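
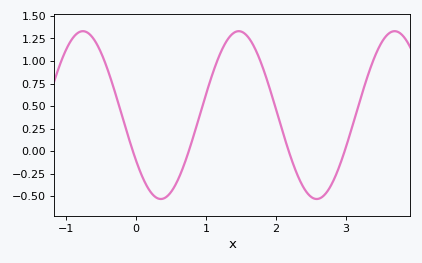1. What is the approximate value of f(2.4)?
-0.4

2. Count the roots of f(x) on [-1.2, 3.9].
4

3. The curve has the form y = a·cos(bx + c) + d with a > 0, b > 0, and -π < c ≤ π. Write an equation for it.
y = 0.93cos(2.8x + 2.1) + 0.4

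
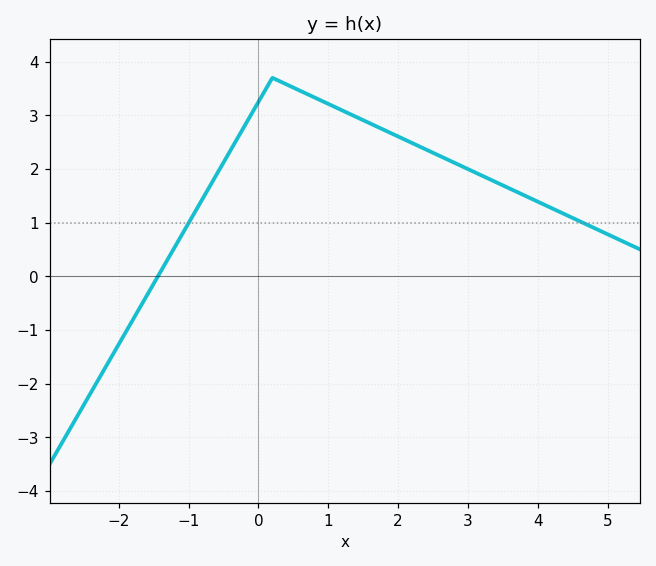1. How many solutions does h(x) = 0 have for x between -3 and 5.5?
1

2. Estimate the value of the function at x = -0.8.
1.44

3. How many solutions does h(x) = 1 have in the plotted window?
2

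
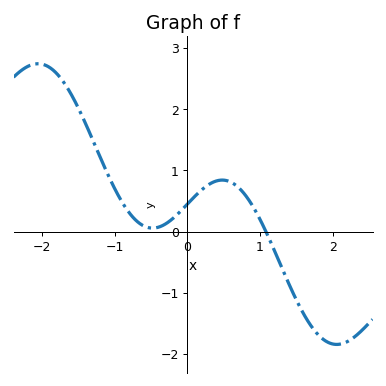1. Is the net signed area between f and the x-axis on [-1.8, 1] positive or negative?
positive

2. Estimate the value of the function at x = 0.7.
0.7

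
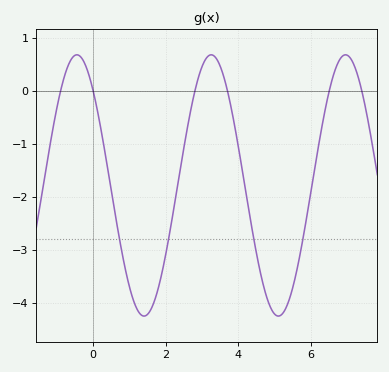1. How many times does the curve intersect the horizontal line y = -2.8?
4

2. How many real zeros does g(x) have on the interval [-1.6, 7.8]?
6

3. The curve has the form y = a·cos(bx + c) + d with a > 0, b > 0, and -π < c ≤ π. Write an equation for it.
y = 2.47cos(1.7x + 0.76) - 1.78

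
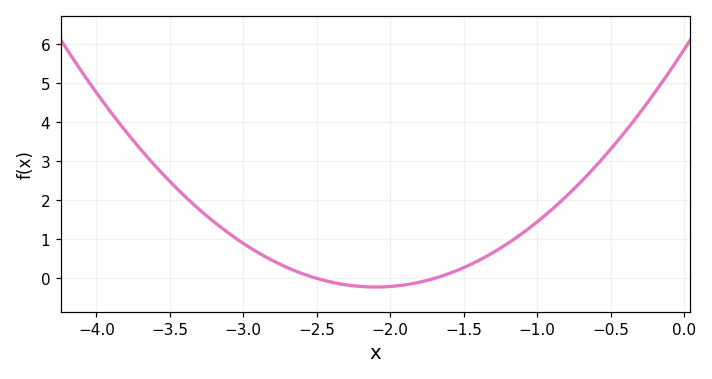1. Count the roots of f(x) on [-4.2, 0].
2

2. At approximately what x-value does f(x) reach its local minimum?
-2.1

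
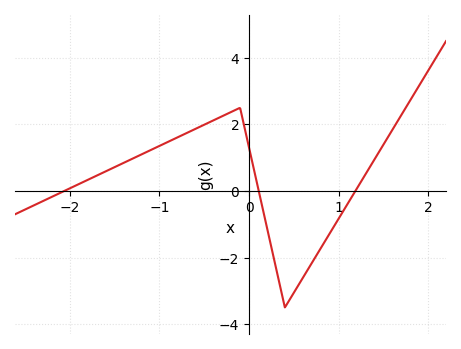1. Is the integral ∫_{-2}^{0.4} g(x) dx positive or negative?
positive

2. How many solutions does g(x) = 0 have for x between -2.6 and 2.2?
3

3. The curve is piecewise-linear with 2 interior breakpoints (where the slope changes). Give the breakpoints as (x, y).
(-0.1, 2.5); (0.4, -3.5)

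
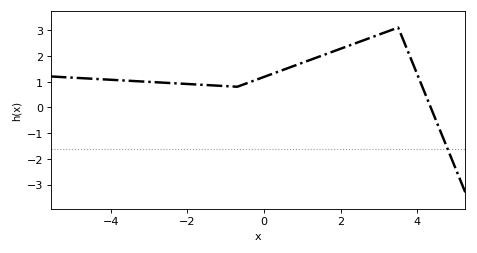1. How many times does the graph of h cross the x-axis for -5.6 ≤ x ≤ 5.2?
1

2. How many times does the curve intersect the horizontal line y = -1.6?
1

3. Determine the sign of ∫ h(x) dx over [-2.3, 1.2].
positive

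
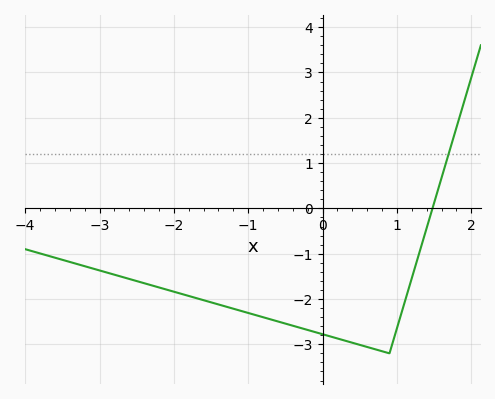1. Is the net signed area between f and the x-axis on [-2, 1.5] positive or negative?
negative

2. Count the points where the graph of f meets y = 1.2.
1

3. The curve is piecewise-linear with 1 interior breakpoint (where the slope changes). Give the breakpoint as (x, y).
(0.9, -3.2)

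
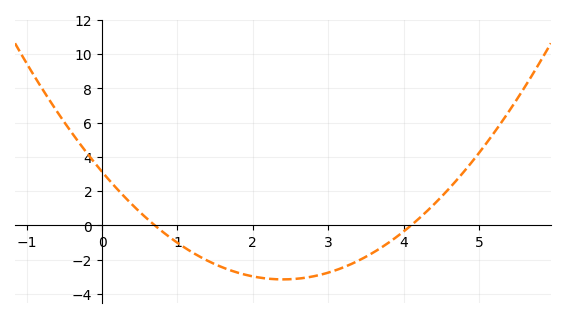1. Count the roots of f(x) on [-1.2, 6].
2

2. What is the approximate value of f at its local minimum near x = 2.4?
-3.2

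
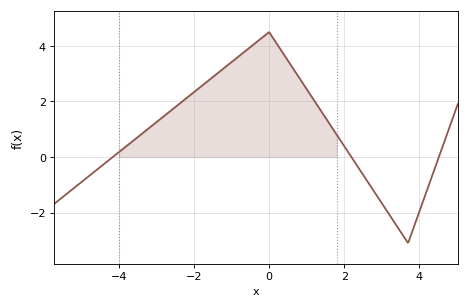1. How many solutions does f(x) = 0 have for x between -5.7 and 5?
3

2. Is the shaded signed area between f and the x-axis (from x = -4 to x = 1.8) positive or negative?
positive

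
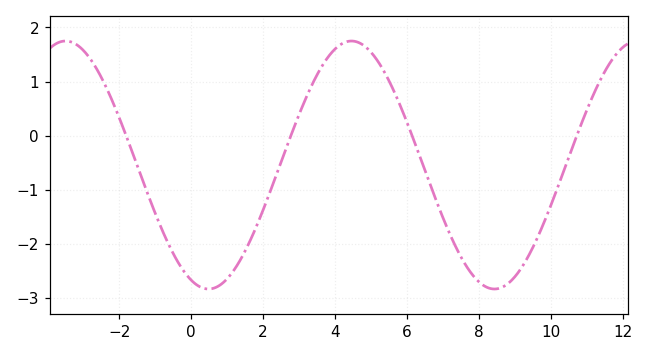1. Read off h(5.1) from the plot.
1.5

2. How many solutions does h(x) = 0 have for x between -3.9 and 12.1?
4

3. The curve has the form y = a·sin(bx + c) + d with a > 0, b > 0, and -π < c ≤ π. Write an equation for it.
y = 2.29sin(0.79x - 1.9) - 0.54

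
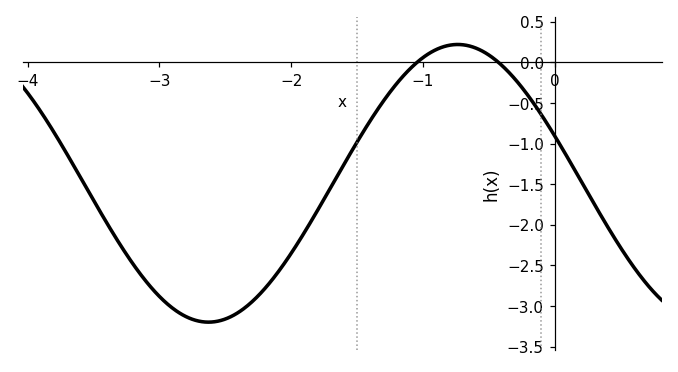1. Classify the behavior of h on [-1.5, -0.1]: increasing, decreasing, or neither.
neither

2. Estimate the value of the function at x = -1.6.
-1.25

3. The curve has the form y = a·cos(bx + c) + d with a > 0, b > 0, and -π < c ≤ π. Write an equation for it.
y = 1.71cos(1.7x + 1.2) - 1.49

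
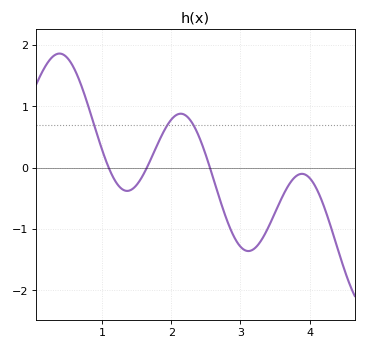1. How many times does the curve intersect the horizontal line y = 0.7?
3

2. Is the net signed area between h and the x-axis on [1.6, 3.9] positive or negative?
negative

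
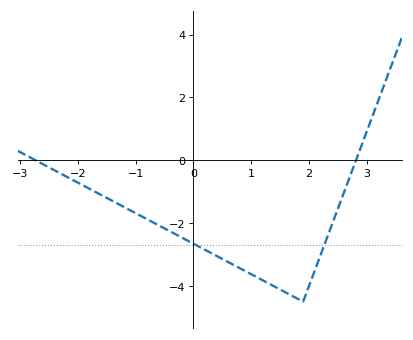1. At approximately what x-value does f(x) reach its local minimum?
1.9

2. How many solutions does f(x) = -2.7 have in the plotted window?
2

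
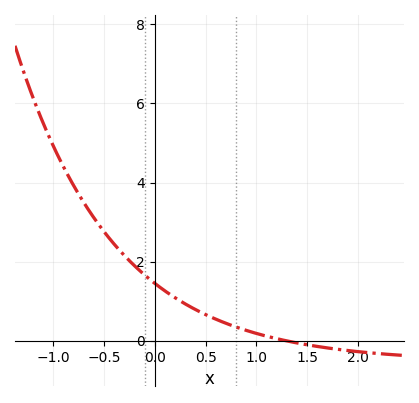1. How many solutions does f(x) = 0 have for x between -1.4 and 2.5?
1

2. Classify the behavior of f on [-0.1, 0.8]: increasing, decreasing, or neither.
decreasing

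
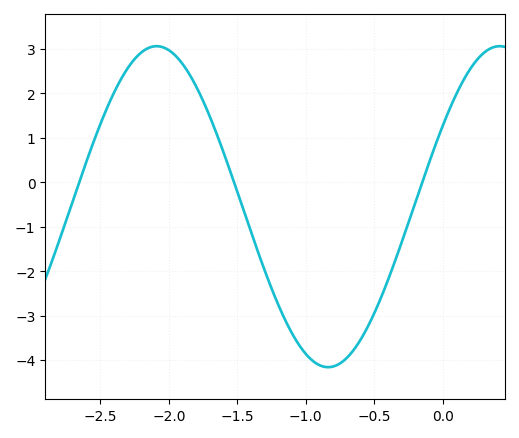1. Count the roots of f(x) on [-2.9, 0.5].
3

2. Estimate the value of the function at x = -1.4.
-1.1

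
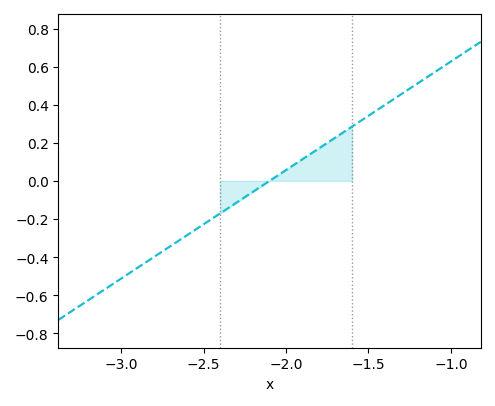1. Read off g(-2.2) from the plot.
-0.057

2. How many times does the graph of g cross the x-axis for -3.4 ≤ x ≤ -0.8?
1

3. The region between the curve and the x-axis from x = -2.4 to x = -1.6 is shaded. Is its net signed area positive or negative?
positive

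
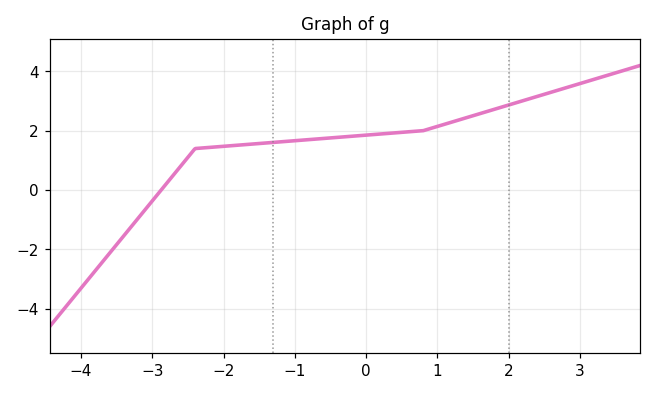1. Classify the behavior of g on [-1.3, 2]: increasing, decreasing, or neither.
increasing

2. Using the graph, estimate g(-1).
1.66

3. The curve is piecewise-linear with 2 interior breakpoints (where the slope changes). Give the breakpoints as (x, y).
(-2.4, 1.4); (0.8, 2)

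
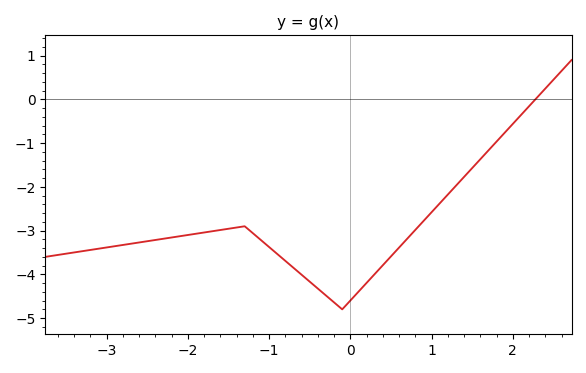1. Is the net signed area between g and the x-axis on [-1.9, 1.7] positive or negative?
negative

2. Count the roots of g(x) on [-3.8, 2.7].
1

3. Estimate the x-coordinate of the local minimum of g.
-0.1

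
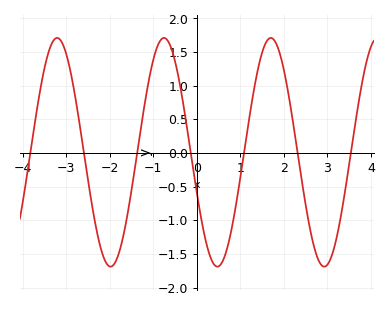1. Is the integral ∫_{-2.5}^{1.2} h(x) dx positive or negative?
negative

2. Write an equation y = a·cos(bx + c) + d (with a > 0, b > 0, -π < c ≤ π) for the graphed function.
y = 1.7cos(2.6x + 1.9) + 0.01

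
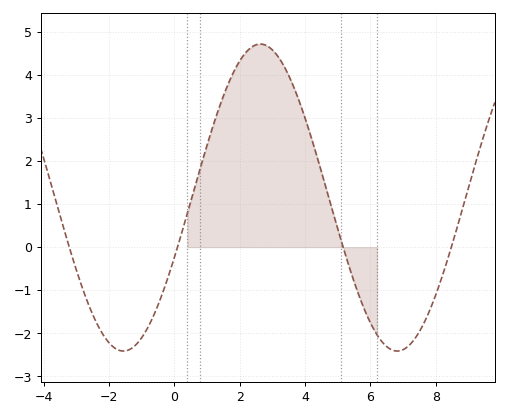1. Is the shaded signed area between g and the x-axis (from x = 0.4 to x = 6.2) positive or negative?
positive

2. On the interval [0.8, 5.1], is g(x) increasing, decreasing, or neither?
neither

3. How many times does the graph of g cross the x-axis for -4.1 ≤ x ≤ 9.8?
4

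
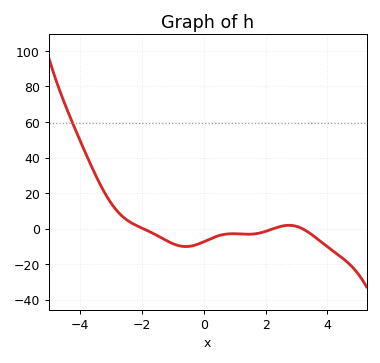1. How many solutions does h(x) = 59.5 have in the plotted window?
1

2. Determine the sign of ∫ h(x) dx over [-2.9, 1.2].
negative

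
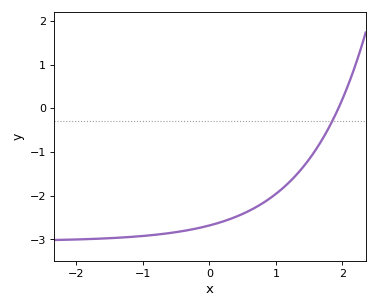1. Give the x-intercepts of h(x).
1.9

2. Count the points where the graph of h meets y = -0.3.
1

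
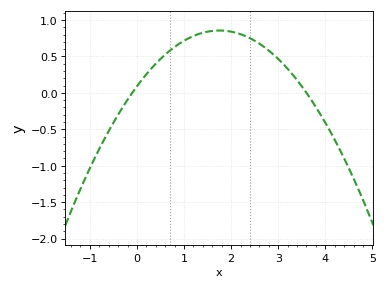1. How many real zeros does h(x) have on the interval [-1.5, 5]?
2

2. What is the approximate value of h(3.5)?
0.09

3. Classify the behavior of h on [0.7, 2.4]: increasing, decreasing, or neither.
neither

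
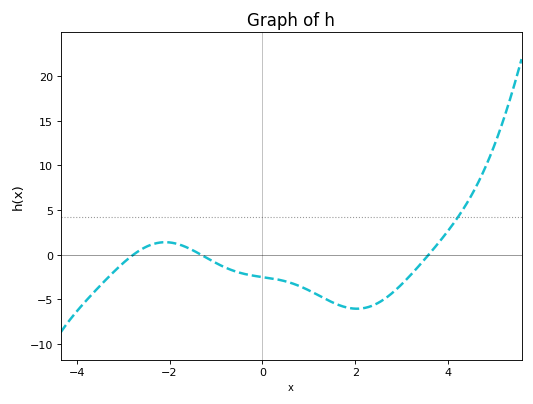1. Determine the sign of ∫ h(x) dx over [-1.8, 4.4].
negative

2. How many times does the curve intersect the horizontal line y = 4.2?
1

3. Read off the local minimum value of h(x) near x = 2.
-6.07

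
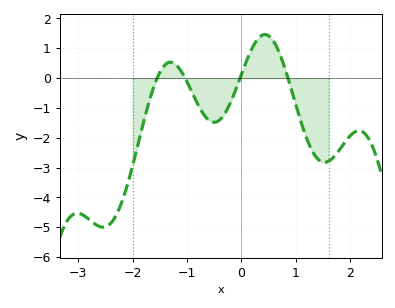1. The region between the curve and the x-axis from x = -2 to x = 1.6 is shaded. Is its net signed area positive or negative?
negative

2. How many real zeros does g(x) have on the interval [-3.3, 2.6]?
4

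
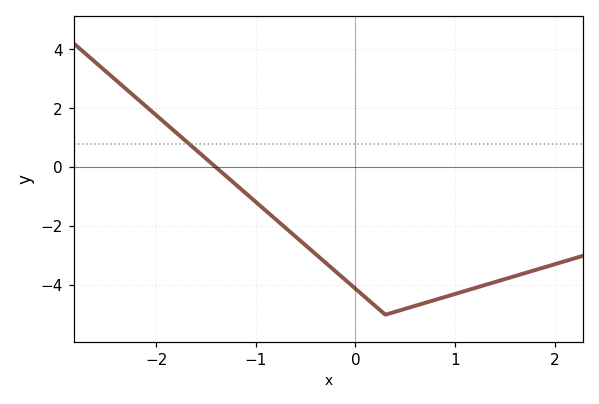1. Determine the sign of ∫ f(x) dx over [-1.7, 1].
negative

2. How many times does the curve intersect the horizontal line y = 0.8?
1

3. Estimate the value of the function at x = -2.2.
2.35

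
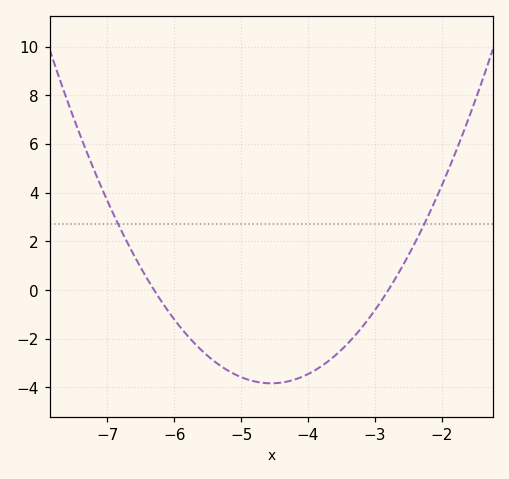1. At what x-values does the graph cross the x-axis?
-6.3, -2.8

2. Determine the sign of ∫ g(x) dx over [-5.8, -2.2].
negative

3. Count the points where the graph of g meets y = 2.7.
2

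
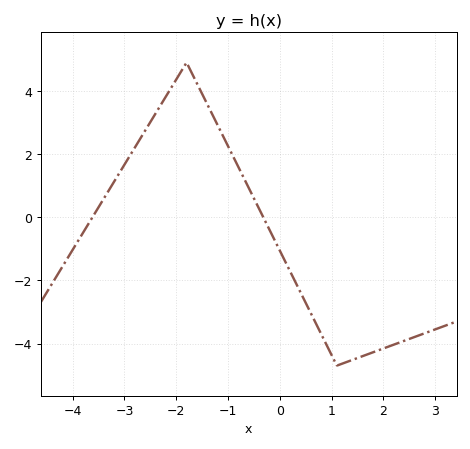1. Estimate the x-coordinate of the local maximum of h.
-1.8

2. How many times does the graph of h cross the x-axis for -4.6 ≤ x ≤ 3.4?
2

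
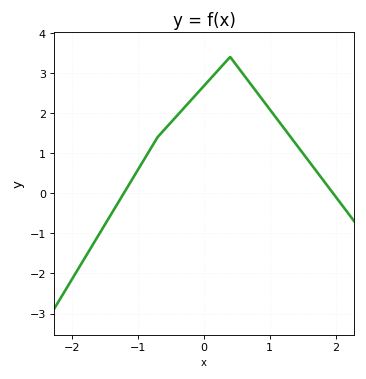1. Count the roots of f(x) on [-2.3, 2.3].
2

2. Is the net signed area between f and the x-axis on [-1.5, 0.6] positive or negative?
positive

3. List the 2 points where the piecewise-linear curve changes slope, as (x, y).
(-0.7, 1.4); (0.4, 3.4)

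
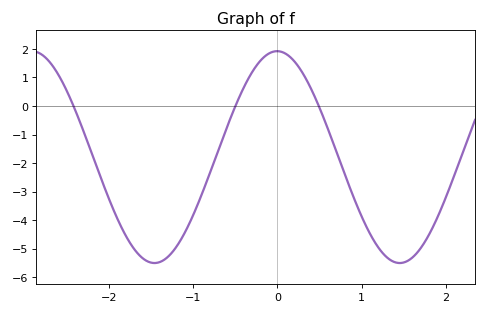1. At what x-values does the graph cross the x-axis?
-2.42, -0.499, 0.489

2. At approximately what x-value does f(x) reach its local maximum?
-0.004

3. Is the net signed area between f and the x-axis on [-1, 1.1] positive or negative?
negative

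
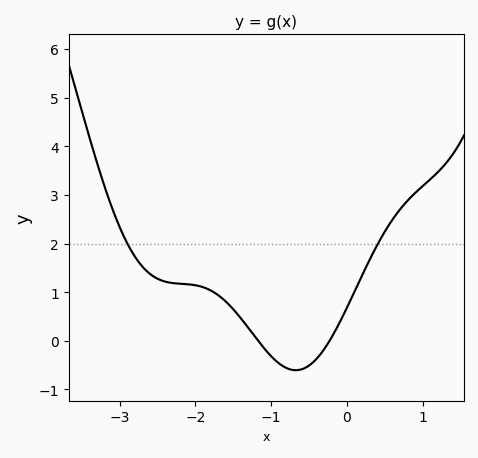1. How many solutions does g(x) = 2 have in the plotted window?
2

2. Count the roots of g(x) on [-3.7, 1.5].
2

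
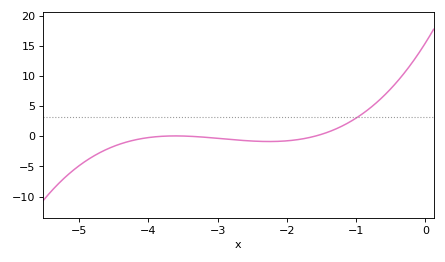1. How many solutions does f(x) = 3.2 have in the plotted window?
1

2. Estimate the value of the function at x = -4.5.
-1.67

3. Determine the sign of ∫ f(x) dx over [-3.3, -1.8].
negative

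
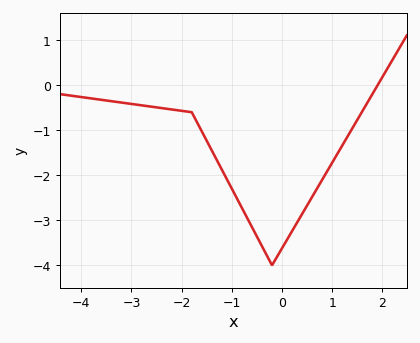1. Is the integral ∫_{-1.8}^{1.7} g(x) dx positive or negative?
negative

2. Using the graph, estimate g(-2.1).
-0.6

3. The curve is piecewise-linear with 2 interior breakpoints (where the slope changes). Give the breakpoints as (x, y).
(-1.8, -0.6); (-0.2, -4)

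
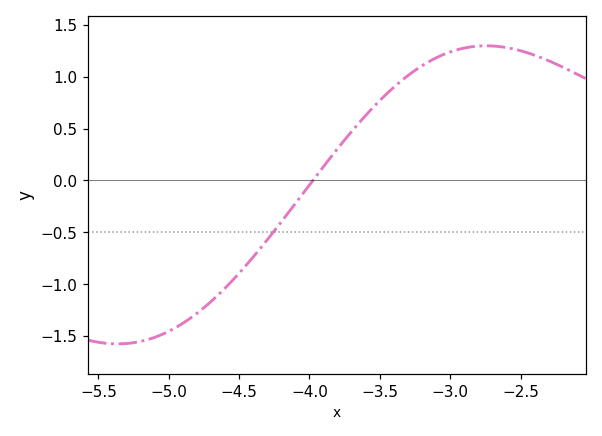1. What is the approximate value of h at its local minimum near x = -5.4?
-1.6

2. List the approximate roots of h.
-4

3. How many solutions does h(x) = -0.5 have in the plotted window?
1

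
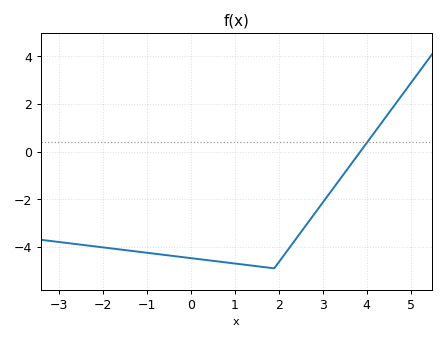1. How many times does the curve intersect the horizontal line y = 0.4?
1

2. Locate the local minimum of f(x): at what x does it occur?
2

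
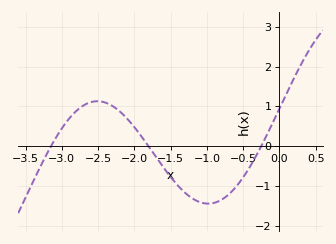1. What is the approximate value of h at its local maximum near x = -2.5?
1.1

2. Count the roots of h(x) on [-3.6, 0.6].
3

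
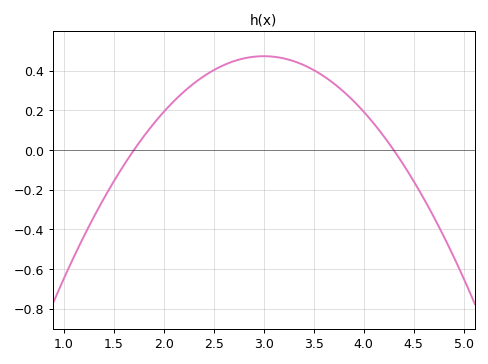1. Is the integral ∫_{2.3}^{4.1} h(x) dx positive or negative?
positive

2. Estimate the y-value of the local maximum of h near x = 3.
0.473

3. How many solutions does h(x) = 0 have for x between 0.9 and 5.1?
2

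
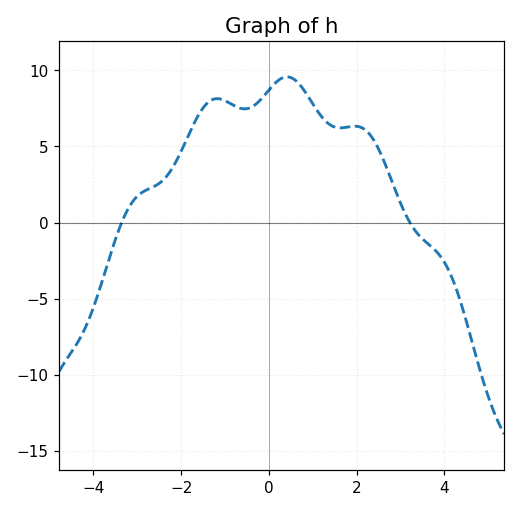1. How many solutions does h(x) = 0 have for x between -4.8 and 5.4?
2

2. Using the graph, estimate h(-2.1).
4.1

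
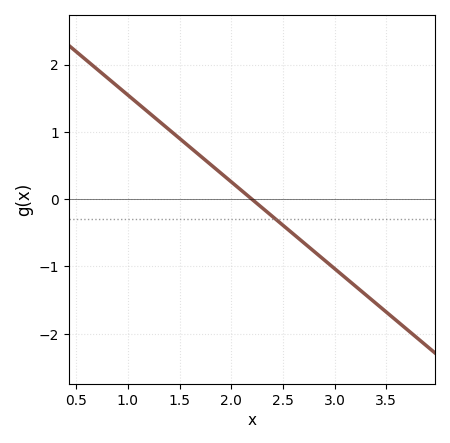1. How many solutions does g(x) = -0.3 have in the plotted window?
1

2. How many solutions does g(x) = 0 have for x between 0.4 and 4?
1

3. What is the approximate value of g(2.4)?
-0.258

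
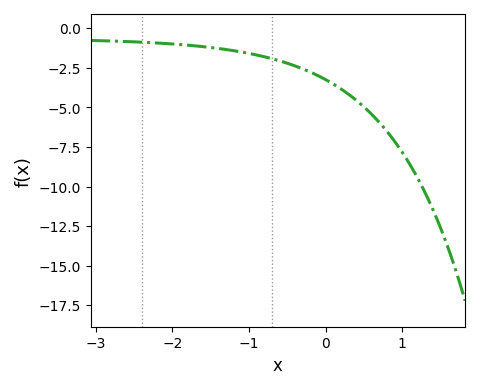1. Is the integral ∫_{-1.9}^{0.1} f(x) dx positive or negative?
negative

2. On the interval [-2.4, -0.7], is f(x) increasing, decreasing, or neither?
decreasing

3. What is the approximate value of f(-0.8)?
-1.8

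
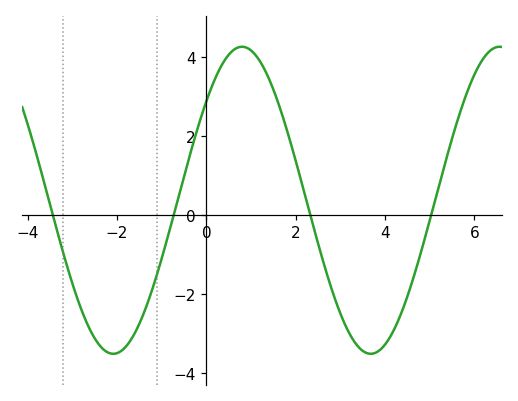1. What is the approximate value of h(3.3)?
-3.18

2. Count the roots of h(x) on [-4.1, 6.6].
4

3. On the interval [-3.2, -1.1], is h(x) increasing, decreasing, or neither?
neither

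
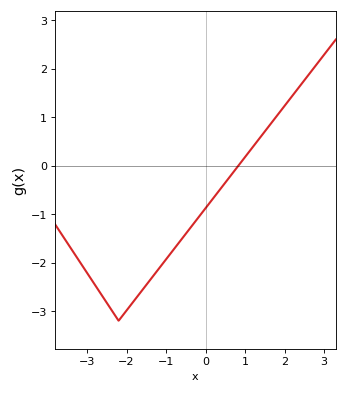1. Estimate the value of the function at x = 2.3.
1.6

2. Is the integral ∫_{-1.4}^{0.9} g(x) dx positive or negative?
negative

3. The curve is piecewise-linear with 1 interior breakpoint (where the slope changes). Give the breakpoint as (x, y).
(-2.2, -3.2)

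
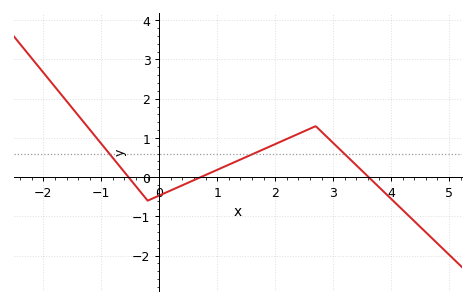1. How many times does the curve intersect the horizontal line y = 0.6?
3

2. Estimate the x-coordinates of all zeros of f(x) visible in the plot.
-0.531, 0.716, 3.61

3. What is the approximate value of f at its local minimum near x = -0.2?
-0.6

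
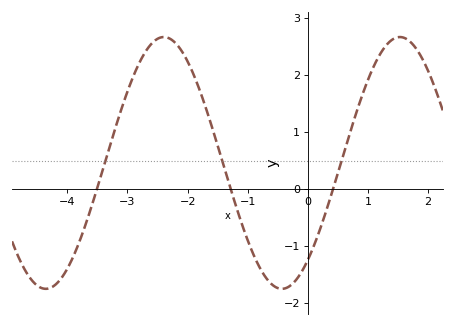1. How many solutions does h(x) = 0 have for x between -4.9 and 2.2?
3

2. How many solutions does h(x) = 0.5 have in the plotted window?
3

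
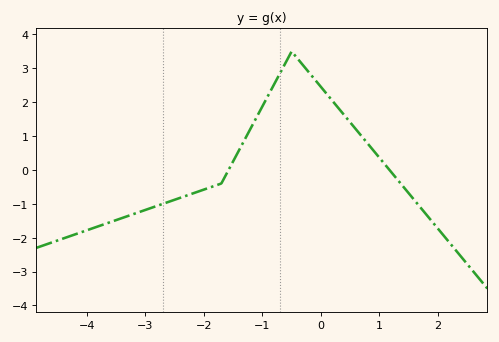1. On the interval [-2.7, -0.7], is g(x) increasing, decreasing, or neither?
increasing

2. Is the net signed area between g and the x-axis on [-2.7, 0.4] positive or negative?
positive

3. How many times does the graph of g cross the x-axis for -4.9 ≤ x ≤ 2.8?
2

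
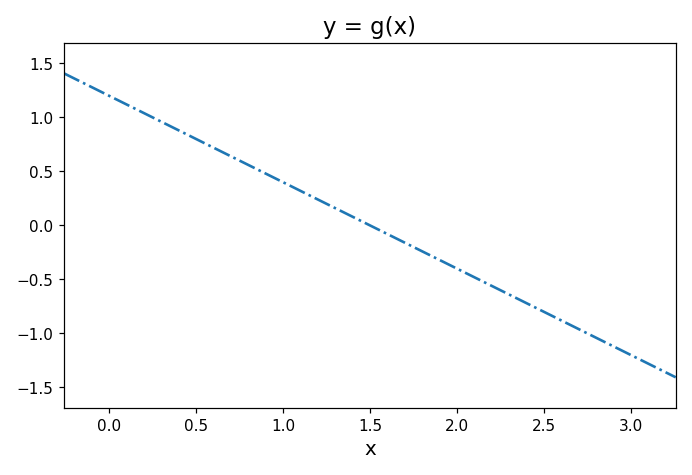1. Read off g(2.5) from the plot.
-0.8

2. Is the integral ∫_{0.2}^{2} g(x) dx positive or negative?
positive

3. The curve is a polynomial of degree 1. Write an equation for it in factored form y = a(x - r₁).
y = -0.8(x - 1.5)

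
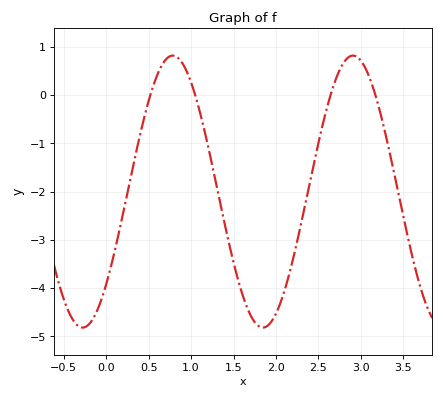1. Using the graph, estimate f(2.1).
-4.1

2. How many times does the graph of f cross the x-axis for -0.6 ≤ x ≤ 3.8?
4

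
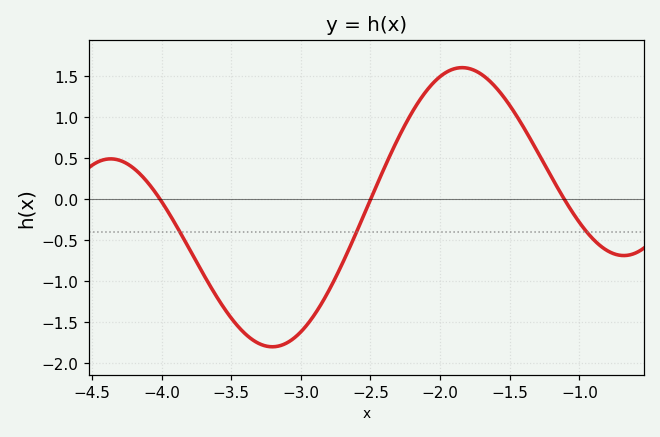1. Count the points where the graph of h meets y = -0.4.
3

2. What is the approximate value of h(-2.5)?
-0.006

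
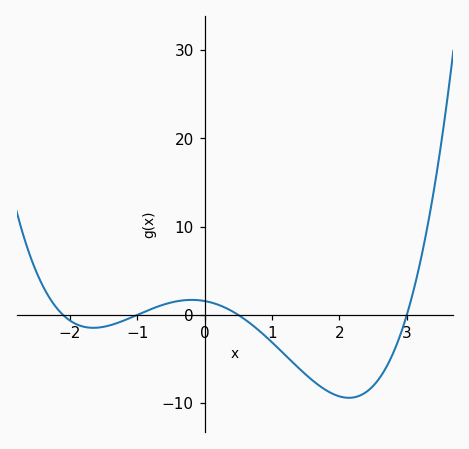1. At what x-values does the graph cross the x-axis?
-2.1, -1, 0.5, 3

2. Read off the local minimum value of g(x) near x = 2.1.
-9.39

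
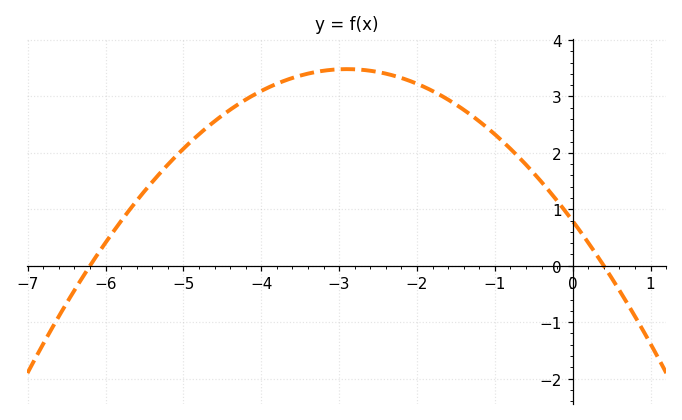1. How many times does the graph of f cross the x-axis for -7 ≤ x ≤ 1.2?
2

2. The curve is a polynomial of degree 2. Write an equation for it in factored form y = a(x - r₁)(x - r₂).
y = -0.32(x + 6.2)(x - 0.4)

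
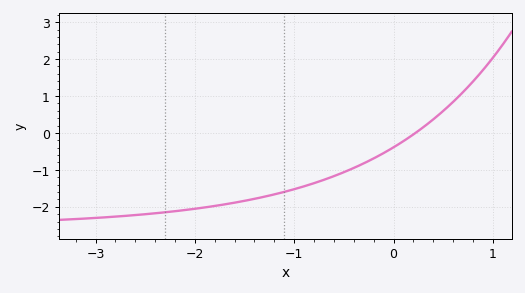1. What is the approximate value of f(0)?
-0.4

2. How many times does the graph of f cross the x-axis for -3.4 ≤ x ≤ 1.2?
1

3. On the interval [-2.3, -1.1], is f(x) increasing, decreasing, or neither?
increasing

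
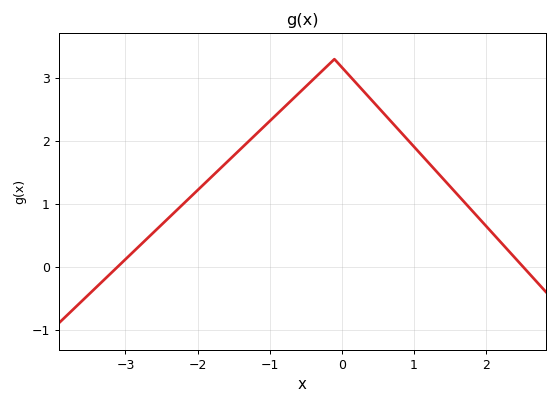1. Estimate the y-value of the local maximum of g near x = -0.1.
3.3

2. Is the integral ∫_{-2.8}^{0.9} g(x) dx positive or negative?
positive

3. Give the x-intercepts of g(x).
-3.11, 2.52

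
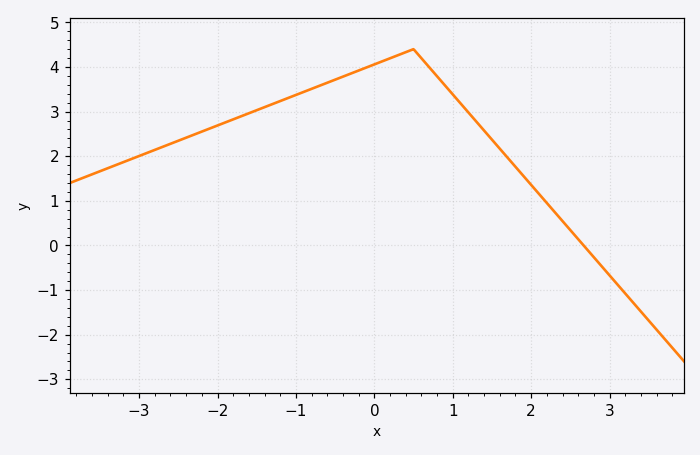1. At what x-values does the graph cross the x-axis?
2.6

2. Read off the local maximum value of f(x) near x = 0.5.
4.4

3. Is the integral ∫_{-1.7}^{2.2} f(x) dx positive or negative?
positive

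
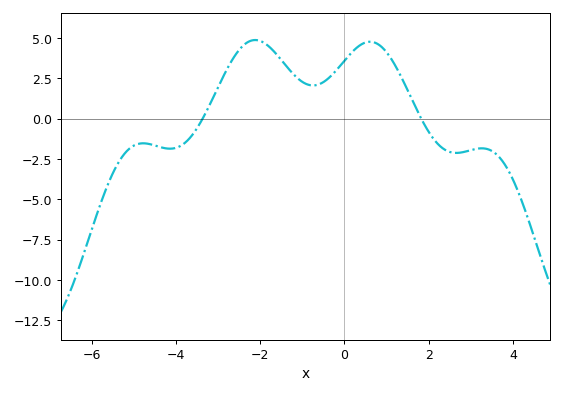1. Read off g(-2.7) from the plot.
3.4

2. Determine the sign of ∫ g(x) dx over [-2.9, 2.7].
positive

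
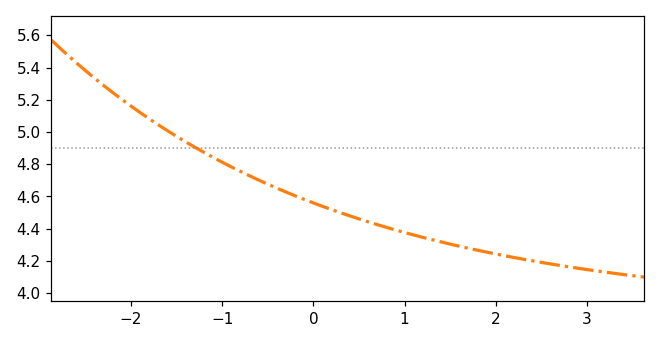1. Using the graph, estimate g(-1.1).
4.84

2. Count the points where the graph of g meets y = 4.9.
1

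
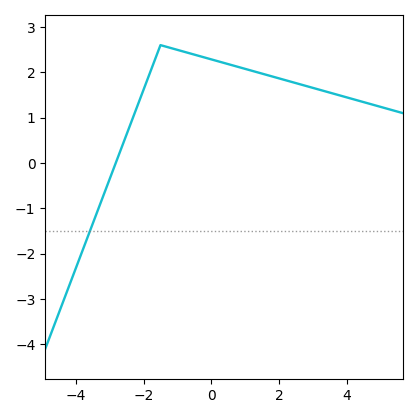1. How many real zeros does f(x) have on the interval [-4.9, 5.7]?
1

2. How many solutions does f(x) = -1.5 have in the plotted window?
1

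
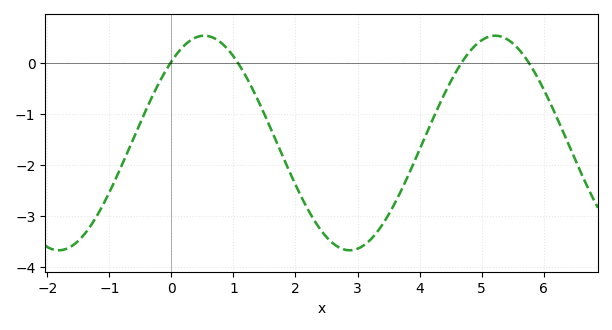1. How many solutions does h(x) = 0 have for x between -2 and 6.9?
4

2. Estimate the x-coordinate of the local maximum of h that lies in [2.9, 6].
5.22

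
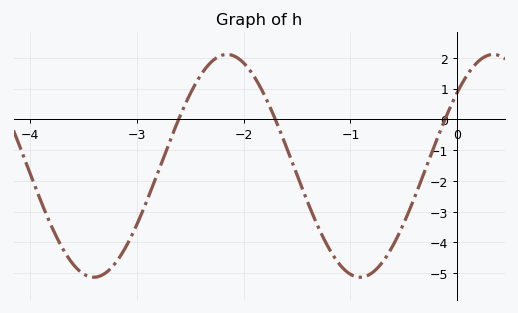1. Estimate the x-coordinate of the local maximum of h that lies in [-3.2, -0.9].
-2.2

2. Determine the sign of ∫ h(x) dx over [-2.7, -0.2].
negative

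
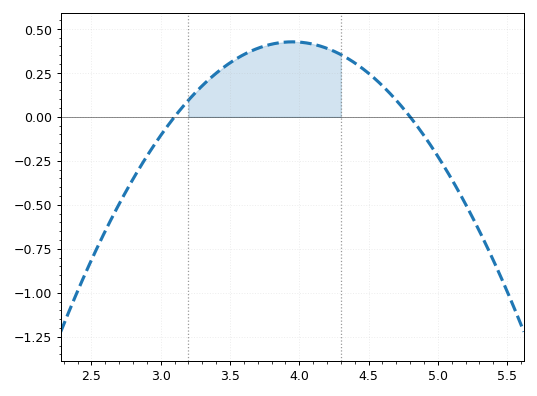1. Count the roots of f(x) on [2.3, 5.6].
2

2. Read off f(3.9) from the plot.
0.42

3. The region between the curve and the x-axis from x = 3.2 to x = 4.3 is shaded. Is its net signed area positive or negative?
positive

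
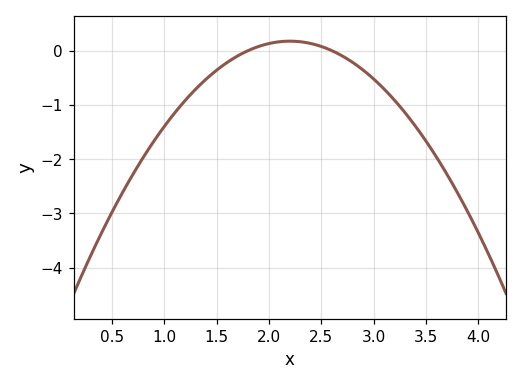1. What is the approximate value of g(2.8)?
-0.2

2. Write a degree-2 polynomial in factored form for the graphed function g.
y = -1.09(x - 1.8)(x - 2.6)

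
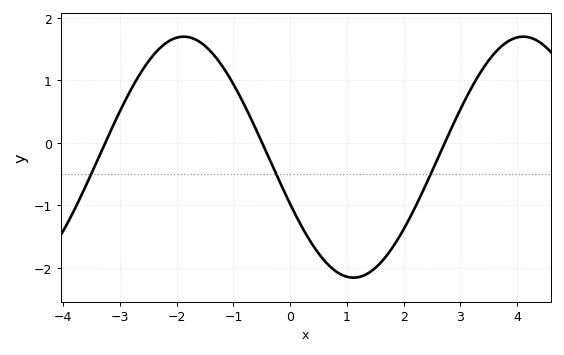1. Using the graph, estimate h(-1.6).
1.62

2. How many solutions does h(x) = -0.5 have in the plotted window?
3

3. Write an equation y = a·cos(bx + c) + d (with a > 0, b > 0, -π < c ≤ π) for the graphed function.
y = 1.93cos(1.05x + 1.97) - 0.23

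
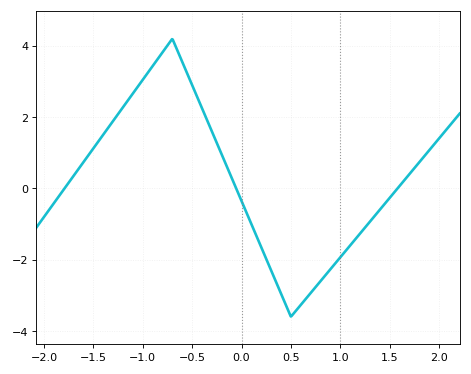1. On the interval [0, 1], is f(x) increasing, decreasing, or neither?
neither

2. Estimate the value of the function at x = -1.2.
2.28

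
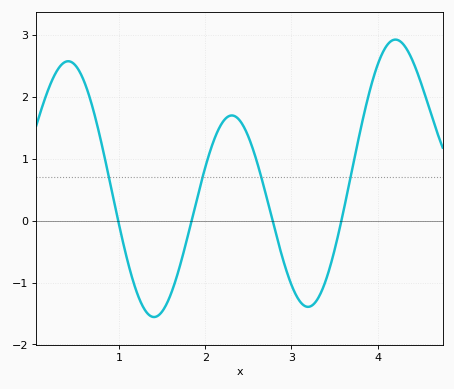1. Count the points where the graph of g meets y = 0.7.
4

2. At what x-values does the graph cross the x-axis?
1, 1.8, 2.8, 3.6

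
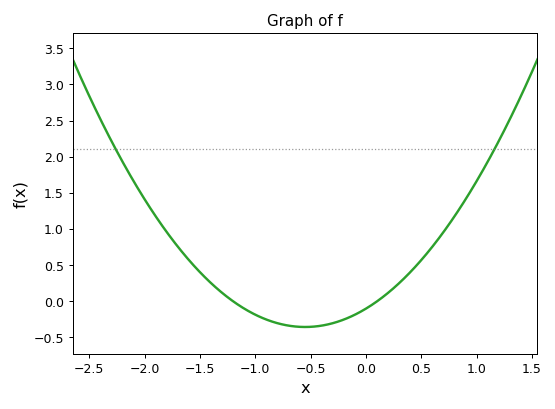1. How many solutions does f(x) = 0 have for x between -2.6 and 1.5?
2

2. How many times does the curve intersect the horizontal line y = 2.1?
2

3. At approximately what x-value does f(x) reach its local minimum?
-0.5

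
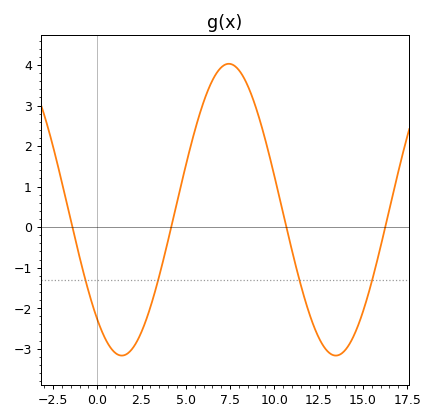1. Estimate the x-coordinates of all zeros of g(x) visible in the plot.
-1.4, 4.18, 10.7, 16.3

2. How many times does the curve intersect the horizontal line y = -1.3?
4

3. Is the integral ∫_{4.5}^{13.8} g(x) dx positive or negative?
positive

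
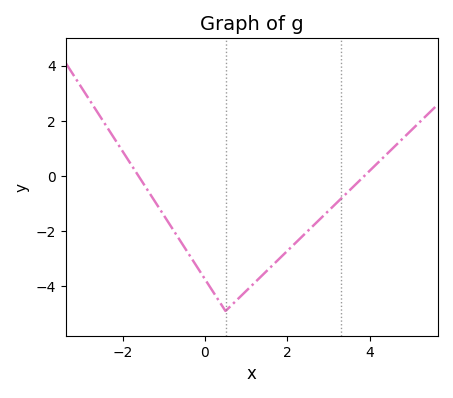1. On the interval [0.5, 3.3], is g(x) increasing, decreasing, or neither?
increasing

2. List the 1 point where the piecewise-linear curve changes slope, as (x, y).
(0.5, -4.9)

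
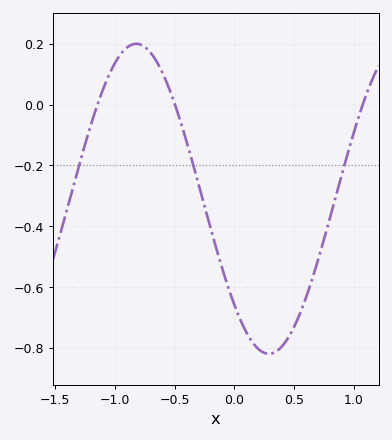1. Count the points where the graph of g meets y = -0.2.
3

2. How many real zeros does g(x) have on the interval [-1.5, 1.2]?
3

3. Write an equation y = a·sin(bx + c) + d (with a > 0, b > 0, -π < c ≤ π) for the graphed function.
y = 0.51sin(2.8x - 2.4) - 0.31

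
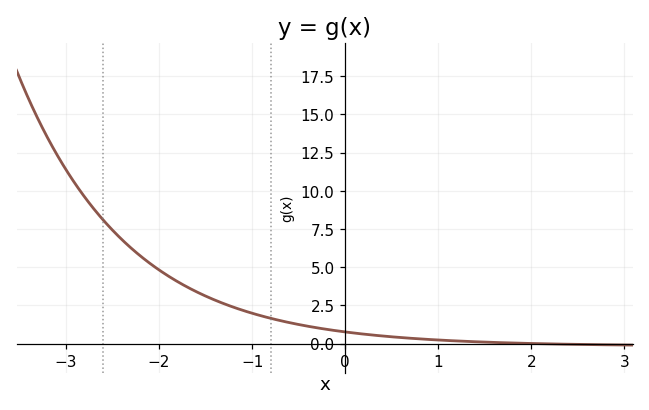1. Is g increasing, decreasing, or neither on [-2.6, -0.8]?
decreasing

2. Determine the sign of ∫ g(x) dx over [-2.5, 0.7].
positive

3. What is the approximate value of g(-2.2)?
5.5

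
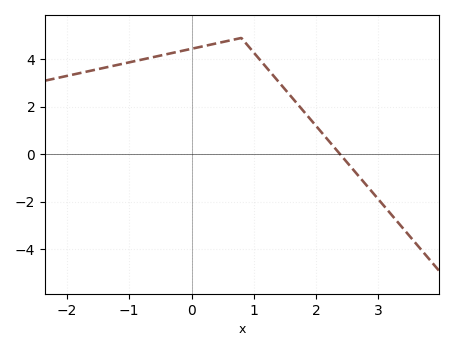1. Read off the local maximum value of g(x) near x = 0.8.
4.8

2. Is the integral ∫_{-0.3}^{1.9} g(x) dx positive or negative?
positive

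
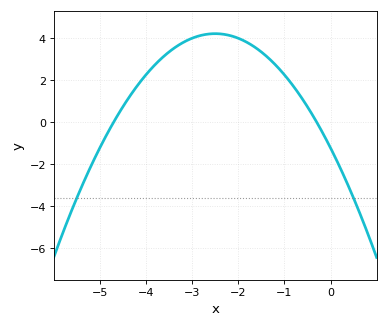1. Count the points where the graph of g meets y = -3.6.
2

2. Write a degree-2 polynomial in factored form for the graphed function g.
y = -0.87(x + 4.7)(x + 0.3)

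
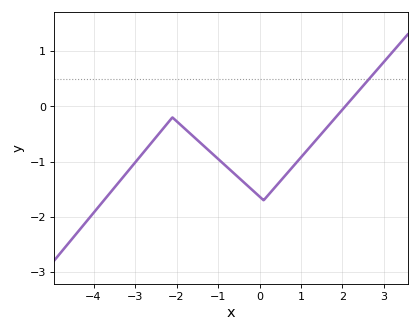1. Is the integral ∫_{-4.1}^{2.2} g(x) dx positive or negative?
negative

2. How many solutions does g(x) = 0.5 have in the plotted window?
1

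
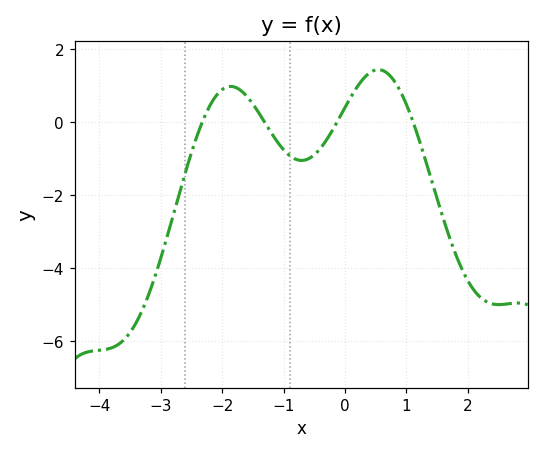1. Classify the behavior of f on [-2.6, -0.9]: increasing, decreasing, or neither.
neither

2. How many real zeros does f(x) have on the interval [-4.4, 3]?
4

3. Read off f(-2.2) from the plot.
0.453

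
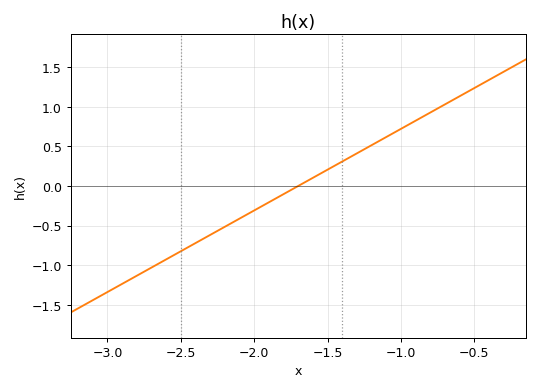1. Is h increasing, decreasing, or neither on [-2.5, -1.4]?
increasing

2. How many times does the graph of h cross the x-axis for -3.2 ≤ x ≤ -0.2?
1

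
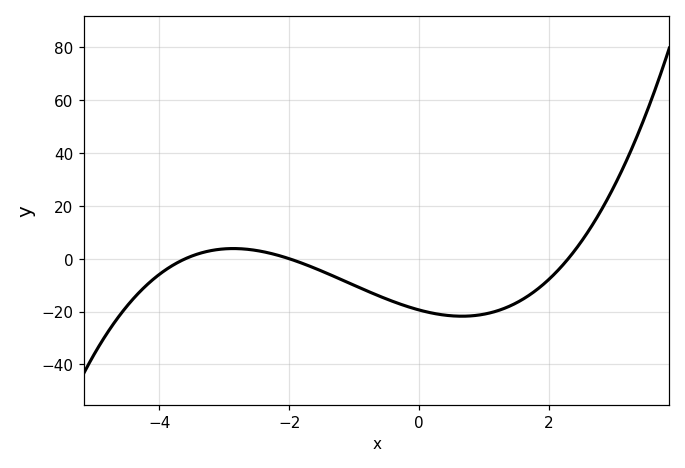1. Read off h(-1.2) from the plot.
-8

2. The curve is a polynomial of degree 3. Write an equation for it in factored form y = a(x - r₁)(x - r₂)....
y = 1.17(x + 3.6)(x + 2)(x - 2.3)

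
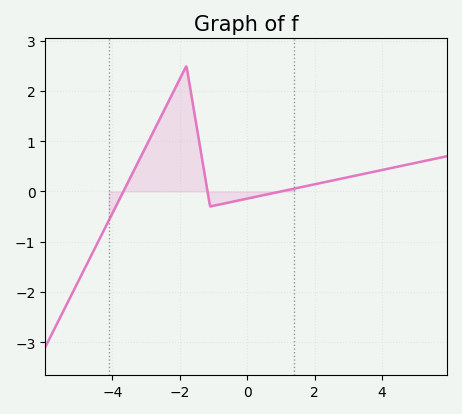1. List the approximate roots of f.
-3.67, -1.17, 1.01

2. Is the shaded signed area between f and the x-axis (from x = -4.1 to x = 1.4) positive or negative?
positive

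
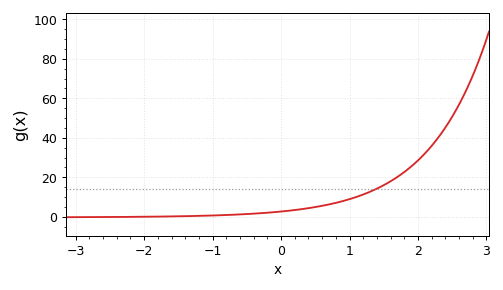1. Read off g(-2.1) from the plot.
0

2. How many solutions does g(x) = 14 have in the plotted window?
1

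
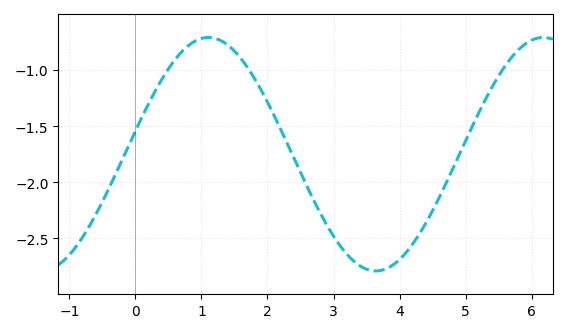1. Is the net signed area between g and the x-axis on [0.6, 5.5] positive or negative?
negative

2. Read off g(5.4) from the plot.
-1.15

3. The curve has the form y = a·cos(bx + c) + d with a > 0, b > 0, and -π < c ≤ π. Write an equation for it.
y = 1.04cos(1.2x - 1.4) - 1.75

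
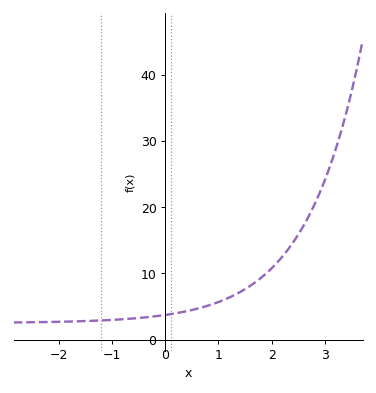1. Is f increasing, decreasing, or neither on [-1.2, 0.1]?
increasing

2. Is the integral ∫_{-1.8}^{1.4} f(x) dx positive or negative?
positive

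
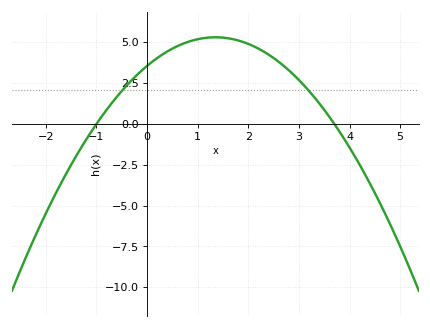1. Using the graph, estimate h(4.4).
-3.63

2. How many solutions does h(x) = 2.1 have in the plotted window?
2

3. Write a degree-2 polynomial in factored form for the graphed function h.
y = -0.96(x + 1)(x - 3.7)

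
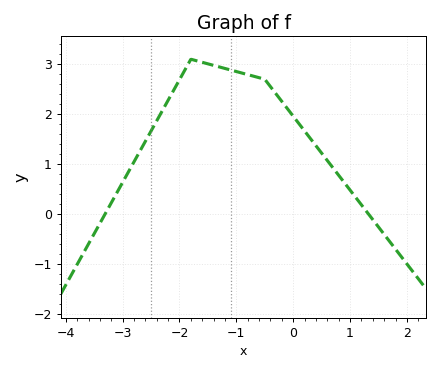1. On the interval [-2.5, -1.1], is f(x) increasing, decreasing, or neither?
neither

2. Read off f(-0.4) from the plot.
2.55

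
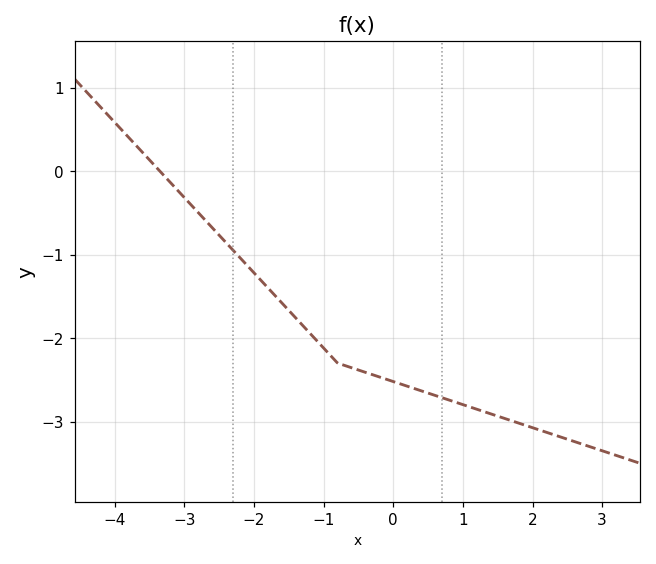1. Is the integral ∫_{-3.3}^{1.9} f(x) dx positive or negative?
negative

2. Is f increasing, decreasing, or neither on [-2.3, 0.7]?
decreasing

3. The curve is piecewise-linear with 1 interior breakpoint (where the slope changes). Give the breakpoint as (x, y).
(-0.8, -2.3)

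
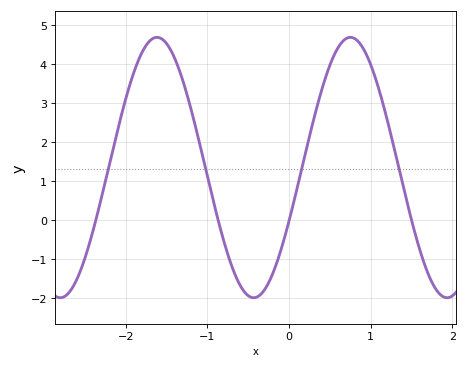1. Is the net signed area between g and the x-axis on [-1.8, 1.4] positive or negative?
positive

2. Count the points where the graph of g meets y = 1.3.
4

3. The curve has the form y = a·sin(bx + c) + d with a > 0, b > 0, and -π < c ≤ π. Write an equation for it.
y = 3.34sin(2.6x - 0.42) + 1.35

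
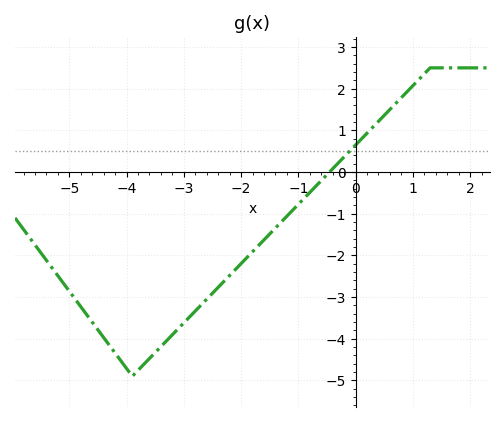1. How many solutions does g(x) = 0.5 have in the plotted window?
1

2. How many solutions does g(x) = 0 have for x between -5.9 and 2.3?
1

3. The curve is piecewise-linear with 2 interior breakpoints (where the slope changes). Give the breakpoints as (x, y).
(-3.9, -4.9); (1.3, 2.5)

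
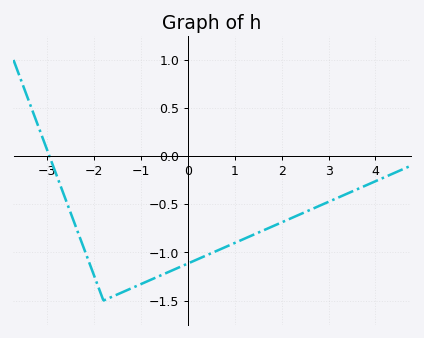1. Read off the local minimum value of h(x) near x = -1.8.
-1.5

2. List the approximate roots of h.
-2.95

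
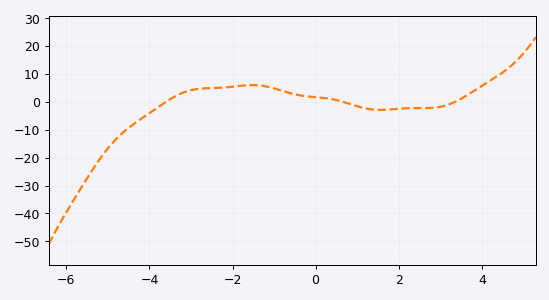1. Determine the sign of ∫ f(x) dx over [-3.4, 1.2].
positive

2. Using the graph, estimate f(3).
-1.86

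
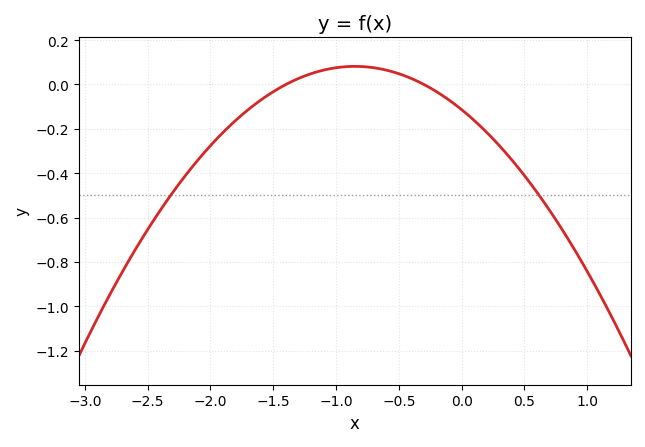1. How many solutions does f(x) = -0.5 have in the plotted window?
2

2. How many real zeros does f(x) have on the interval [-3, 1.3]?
2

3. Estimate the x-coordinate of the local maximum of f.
-0.8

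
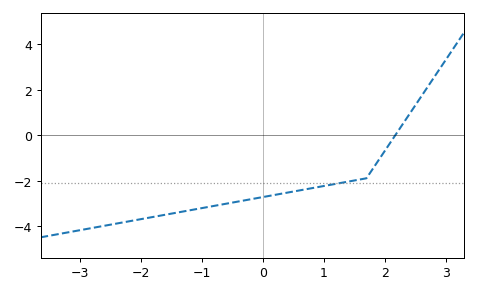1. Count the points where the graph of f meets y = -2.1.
1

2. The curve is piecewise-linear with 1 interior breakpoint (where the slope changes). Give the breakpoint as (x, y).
(1.7, -1.9)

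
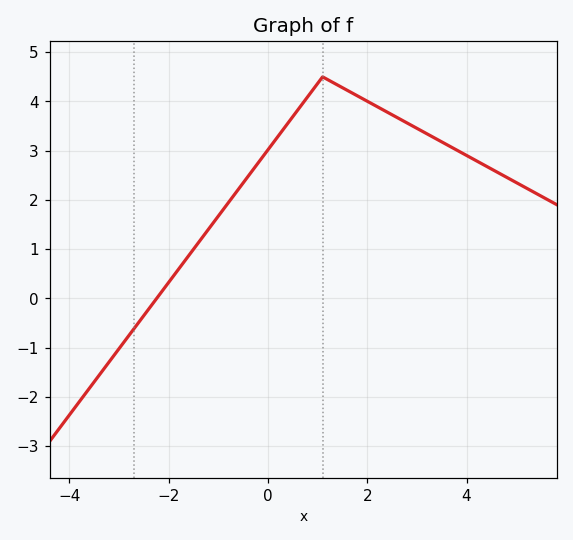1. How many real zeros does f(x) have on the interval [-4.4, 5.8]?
1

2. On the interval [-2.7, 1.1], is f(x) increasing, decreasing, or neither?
increasing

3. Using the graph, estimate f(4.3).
2.7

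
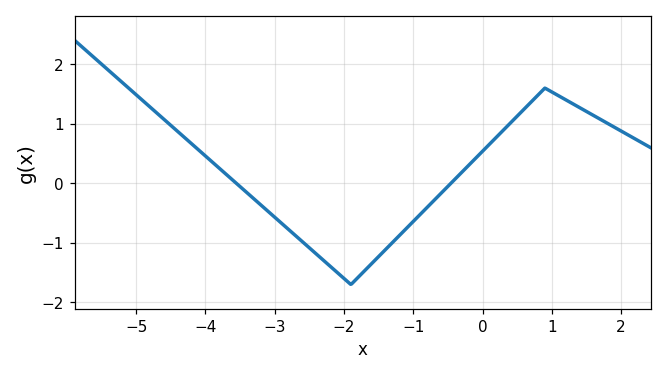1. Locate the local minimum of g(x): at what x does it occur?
-2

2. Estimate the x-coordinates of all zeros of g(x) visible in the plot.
-3.6, -0.4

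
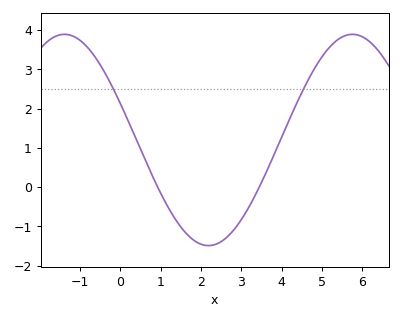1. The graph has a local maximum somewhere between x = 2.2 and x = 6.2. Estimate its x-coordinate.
5.75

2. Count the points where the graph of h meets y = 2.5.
2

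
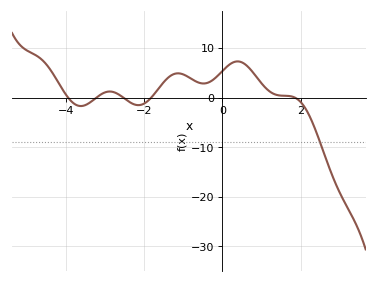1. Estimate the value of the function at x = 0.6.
7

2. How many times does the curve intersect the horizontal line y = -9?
1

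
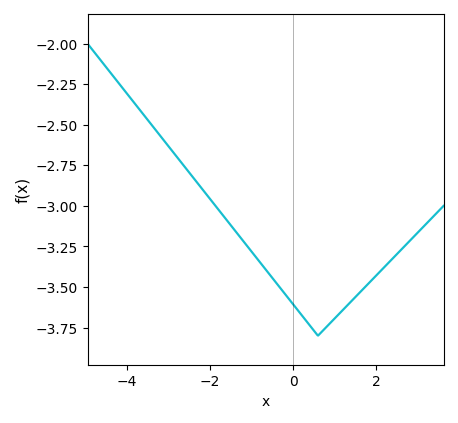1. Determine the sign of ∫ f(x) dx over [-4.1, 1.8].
negative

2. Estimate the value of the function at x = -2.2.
-2.89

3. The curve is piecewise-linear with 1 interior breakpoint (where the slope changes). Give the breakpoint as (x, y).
(0.6, -3.8)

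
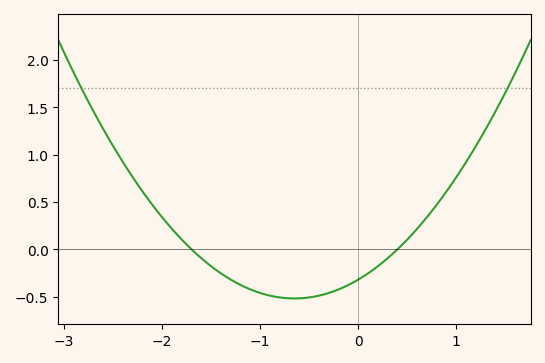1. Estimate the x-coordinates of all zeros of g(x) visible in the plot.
-1.7, 0.4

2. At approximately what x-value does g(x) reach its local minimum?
-0.7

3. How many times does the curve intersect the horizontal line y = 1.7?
2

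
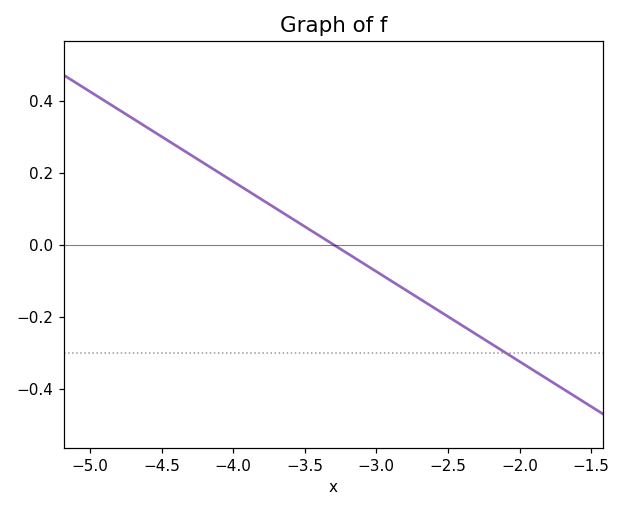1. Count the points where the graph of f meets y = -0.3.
1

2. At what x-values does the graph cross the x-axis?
-3.3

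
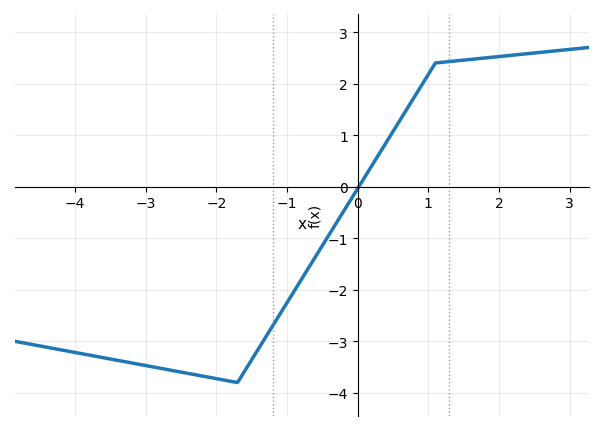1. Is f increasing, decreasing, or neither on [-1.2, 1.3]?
increasing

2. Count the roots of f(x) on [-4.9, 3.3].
1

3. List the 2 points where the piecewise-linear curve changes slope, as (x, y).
(-1.7, -3.8); (1.1, 2.4)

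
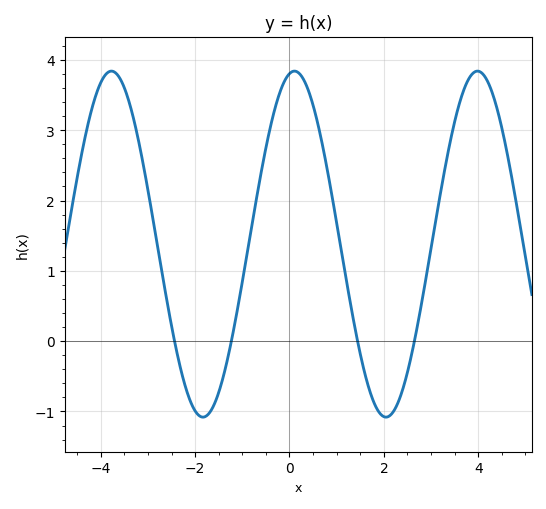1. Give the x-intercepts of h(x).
-2.44, -1.23, 1.44, 2.65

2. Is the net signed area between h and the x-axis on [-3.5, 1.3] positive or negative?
positive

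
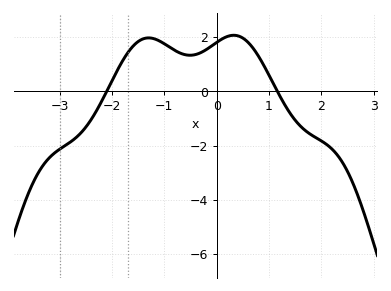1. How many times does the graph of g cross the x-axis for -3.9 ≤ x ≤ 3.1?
2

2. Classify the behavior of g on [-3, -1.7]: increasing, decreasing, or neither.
increasing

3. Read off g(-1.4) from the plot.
2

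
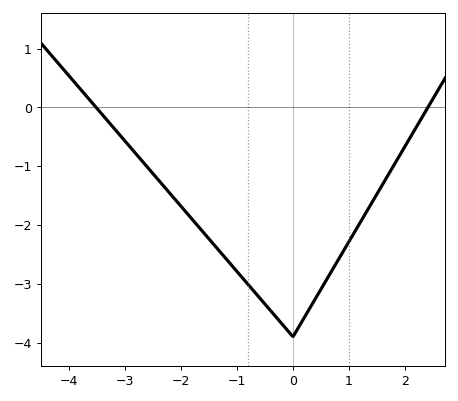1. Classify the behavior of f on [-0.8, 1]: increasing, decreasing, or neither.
neither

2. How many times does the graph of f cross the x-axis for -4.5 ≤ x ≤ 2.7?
2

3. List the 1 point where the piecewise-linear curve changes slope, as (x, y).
(0, -3.9)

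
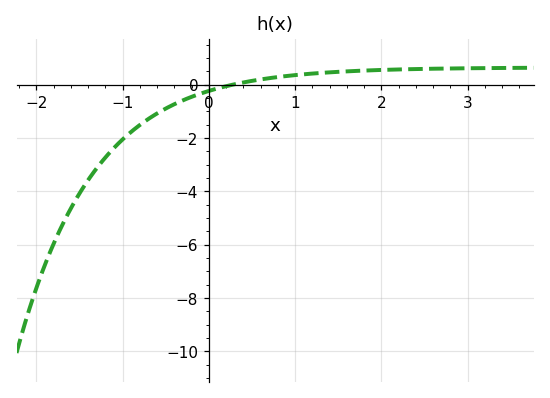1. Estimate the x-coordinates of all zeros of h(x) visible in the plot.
0.3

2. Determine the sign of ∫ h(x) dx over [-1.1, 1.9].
negative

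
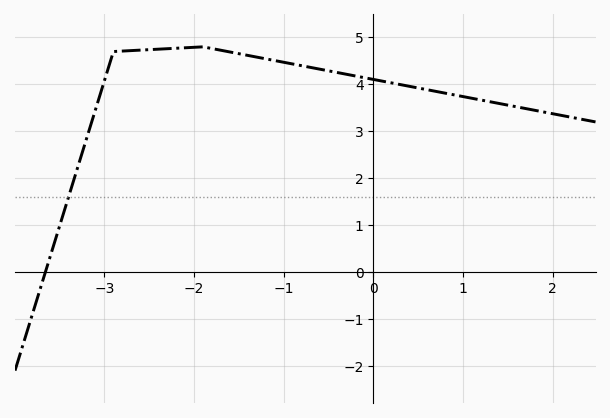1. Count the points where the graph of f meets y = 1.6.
1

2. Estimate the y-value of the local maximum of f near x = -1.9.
4.8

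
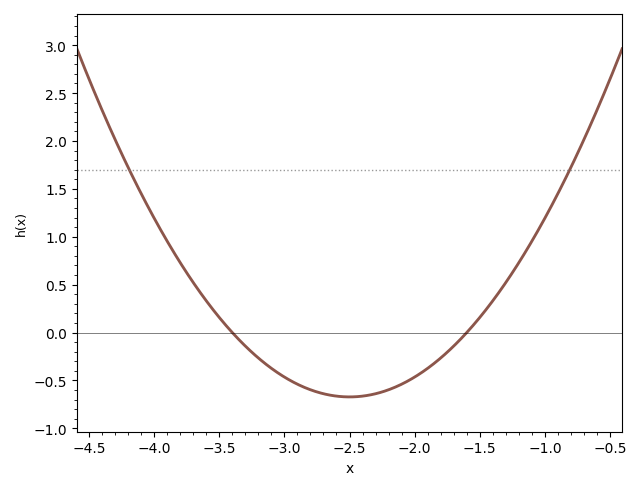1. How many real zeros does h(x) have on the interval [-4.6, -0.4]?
2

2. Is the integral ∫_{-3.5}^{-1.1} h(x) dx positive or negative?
negative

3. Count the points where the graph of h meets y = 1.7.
2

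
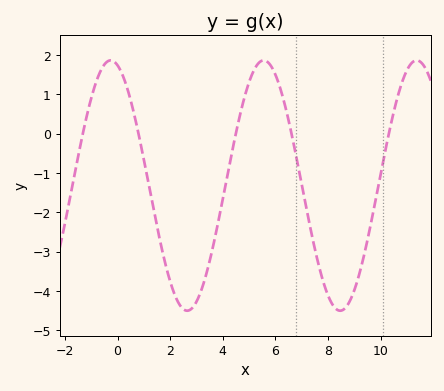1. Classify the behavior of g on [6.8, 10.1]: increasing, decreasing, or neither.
neither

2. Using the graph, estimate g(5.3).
1.74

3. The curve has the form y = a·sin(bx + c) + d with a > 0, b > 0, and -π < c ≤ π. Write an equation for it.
y = 3.18sin(1.08x + 1.85) - 1.32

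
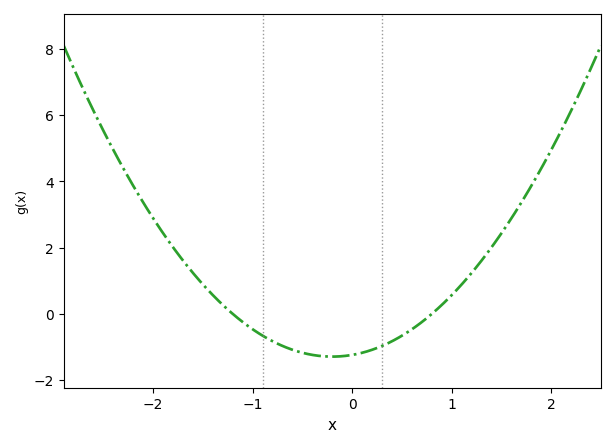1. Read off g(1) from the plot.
0.6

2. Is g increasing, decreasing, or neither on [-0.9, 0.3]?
neither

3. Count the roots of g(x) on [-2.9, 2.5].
2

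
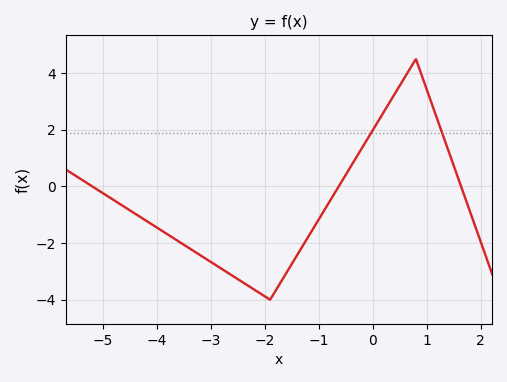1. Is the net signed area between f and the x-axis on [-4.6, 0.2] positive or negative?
negative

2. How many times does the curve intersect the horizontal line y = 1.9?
2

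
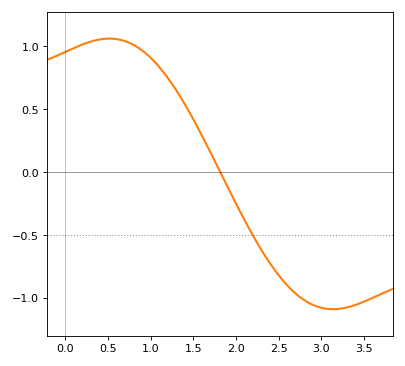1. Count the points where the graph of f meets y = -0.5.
1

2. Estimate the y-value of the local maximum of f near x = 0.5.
1.05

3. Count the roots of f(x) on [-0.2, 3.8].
1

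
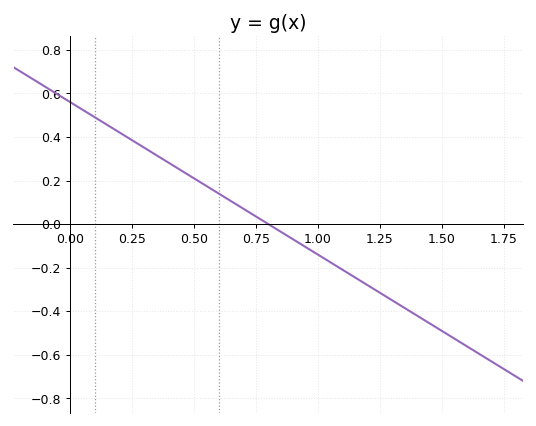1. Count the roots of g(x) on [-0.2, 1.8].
1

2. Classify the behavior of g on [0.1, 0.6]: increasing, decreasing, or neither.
decreasing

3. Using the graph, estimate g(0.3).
0.35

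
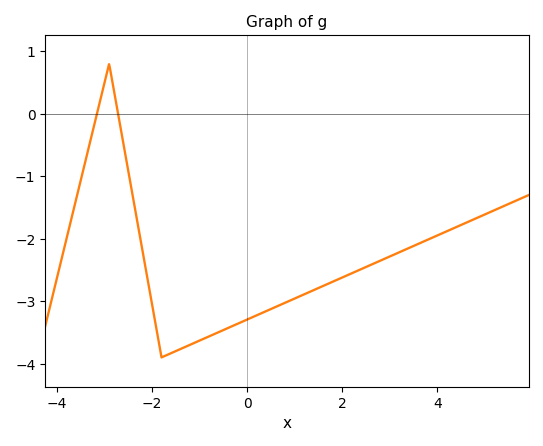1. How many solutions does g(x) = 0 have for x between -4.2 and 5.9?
2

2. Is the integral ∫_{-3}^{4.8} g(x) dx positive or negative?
negative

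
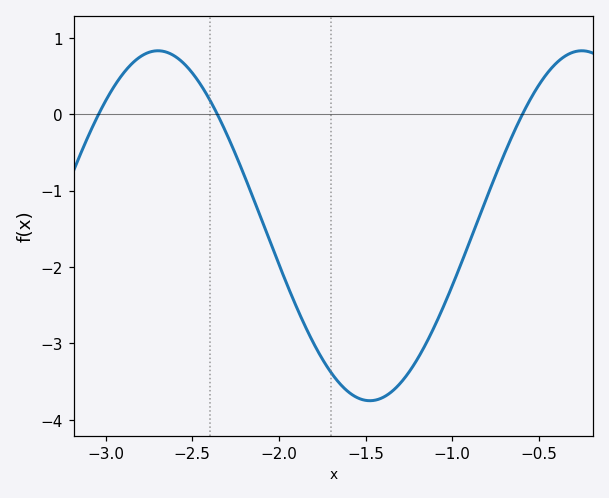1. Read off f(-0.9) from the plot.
-1.67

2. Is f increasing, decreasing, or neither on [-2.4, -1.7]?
decreasing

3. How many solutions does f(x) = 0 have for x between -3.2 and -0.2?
3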